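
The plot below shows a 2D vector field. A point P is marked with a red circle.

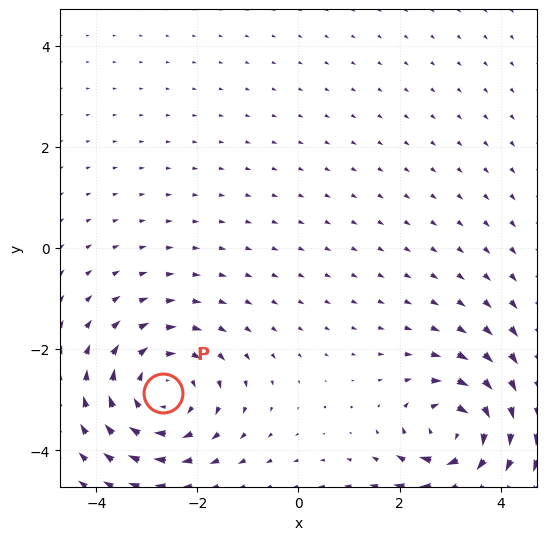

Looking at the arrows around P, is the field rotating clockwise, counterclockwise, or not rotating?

Near P at (-2.7, -2.9) the arrows circulate clockwise. The curl (z-component) there is about -4; negative curl means clockwise rotation.

clockwise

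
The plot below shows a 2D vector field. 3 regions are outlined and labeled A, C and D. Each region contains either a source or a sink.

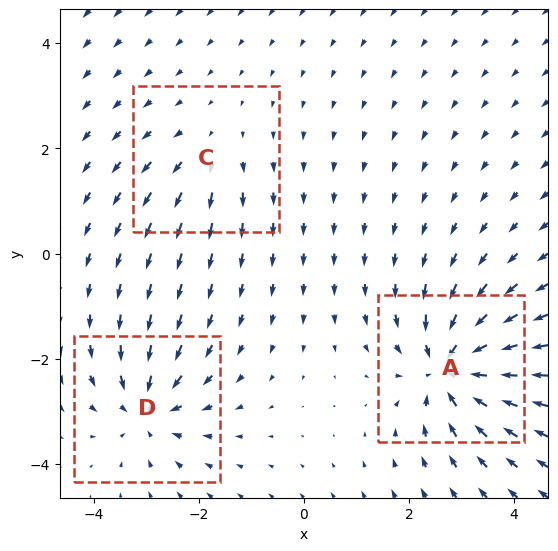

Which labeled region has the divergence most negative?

Divergence at each region's feature centre — A: about -6, C: about +2, D: about -4. Region A is most negative.

A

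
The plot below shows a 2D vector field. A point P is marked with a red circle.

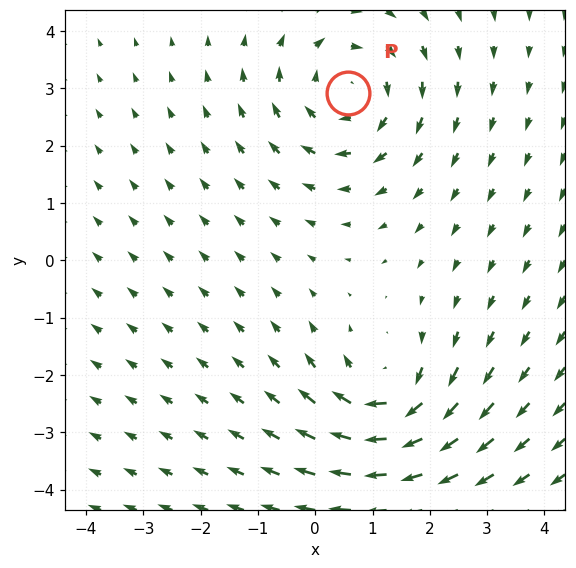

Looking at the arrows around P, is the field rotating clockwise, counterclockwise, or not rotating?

clockwise

Near P at (0.6, 2.9) the arrows circulate clockwise. The curl (z-component) there is about -4; negative curl means clockwise rotation.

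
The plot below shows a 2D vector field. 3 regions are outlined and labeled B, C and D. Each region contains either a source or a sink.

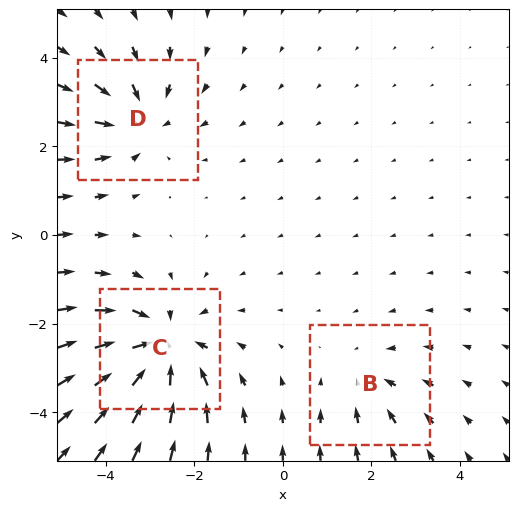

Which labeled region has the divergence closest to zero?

B

Divergence at each region's feature centre — B: about -2, C: about -5, D: about -3. Region B is closest to zero.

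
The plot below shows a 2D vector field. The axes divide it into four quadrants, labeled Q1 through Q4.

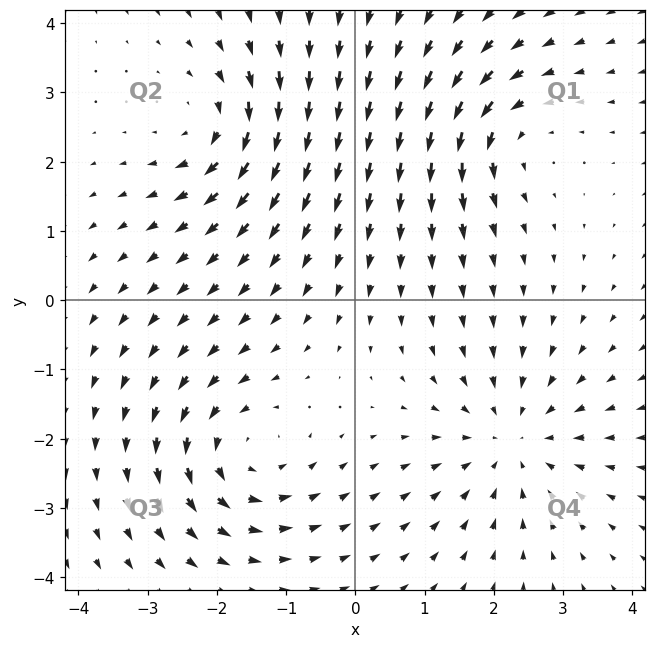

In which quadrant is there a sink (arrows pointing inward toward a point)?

Q4

The sink sits at approximately (2.3, -2.0), which lies in quadrant Q4. The divergence there is about -4, negative as expected for a sink.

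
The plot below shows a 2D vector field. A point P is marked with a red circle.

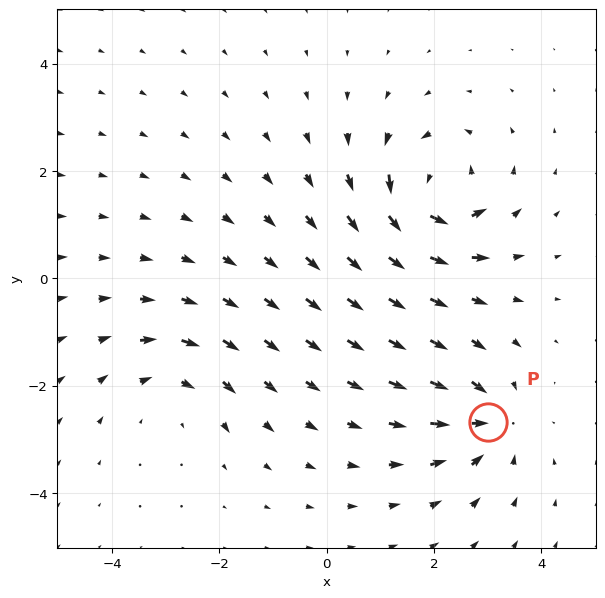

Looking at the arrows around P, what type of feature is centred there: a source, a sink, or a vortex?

sink

At P (3.0, -2.7) the arrows converge inward. Divergence about -4, curl ≈0 — negative divergence with near-zero curl is a sink.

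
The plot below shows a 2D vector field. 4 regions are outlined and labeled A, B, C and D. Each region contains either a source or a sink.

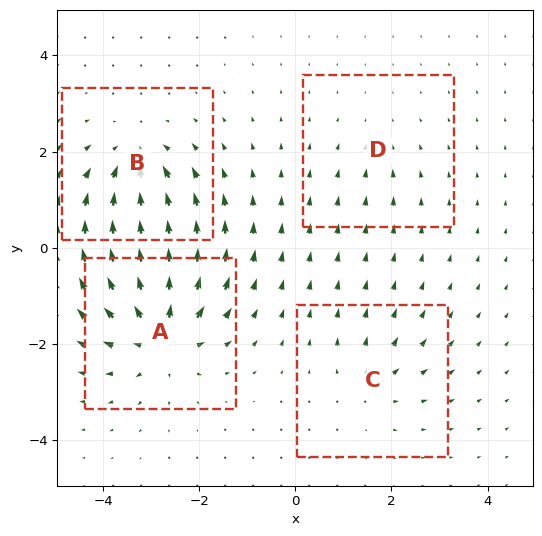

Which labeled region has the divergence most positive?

A

Divergence at each region's feature centre — A: about +8, B: about -6, C: about +3, D: about -2. Region A is most positive.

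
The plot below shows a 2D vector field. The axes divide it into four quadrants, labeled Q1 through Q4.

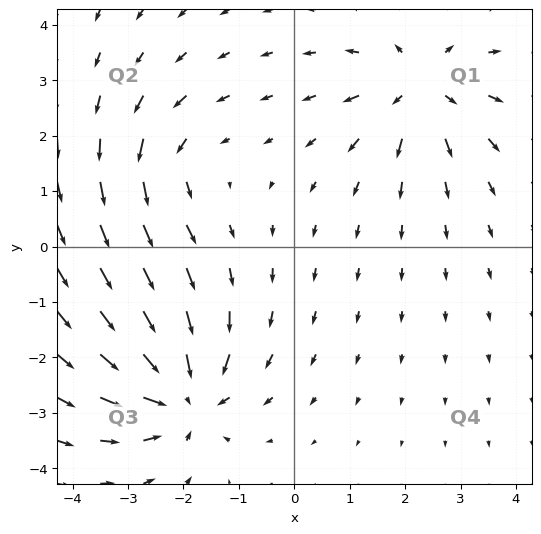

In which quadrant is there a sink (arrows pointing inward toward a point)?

The sink sits at approximately (-2.0, -2.7), which lies in quadrant Q3. The divergence there is about -6, negative as expected for a sink.

Q3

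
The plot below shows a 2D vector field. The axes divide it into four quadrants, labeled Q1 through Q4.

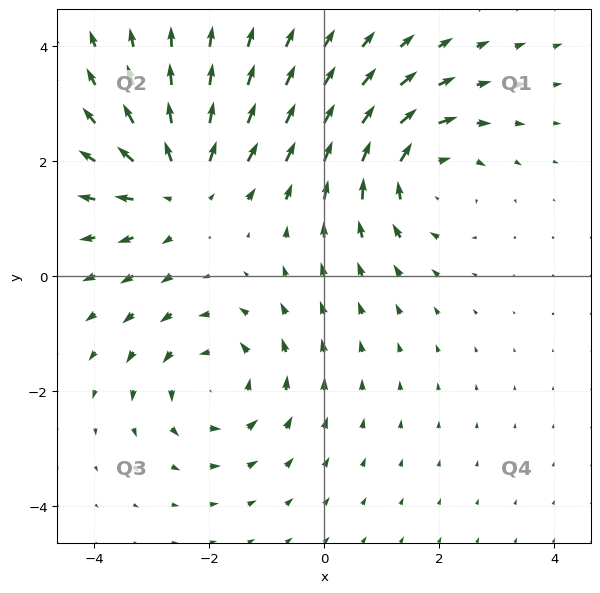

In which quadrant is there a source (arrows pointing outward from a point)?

The source sits at approximately (-2.5, 1.6), which lies in quadrant Q2. The divergence there is about +4, positive as expected for a source.

Q2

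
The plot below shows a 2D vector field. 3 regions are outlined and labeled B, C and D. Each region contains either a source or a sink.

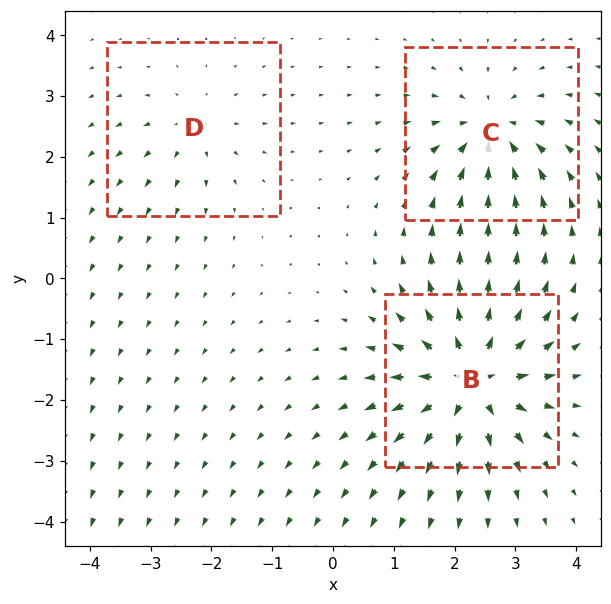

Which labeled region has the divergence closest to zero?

D

Divergence at each region's feature centre — B: about +6, C: about -4, D: about +2. Region D is closest to zero.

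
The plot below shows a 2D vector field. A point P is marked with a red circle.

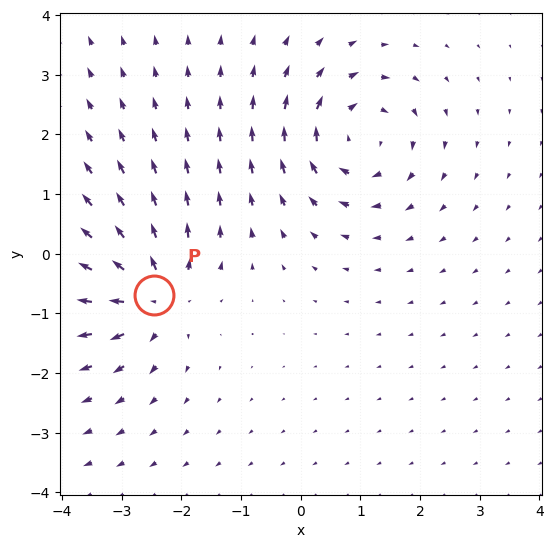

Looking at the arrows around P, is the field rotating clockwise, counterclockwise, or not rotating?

Near P at (-2.5, -0.7) the arrows show no circulation. The curl there is ≈0.

not rotating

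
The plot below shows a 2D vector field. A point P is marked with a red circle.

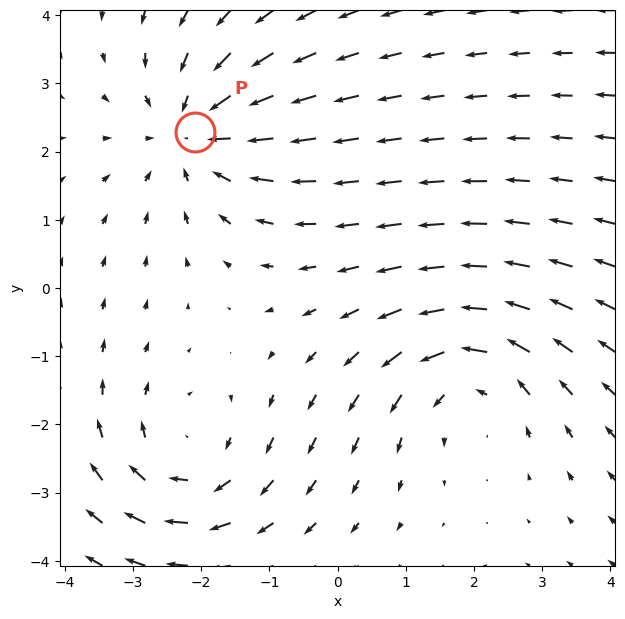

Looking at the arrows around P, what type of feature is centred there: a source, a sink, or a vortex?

At P (-2.1, 2.3) the arrows converge inward. Divergence about -3, curl ≈0 — negative divergence with near-zero curl is a sink.

sink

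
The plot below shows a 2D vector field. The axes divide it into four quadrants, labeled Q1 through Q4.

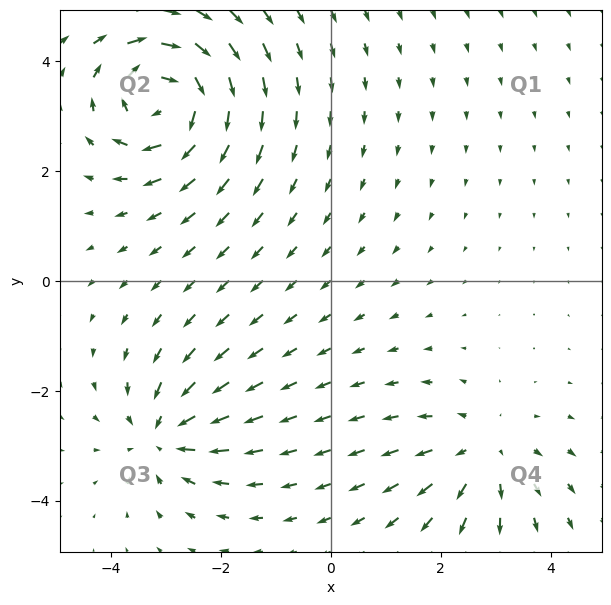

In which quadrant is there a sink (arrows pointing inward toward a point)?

Q3

The sink sits at approximately (-3.0, -2.8), which lies in quadrant Q3. The divergence there is about -4, negative as expected for a sink.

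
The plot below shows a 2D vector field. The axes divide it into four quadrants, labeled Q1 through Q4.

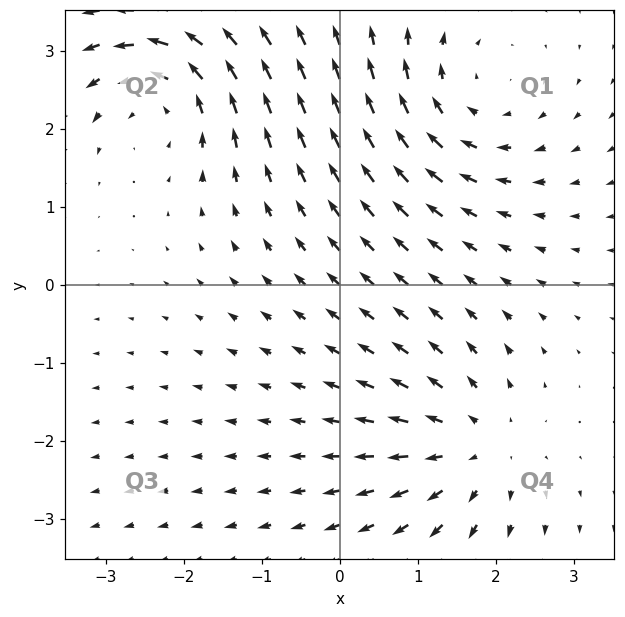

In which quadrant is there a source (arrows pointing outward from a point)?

Q4

The source sits at approximately (1.7, -2.1), which lies in quadrant Q4. The divergence there is about +4, positive as expected for a source.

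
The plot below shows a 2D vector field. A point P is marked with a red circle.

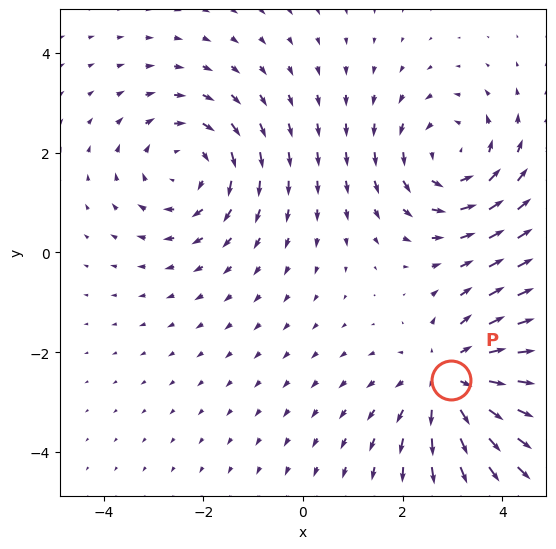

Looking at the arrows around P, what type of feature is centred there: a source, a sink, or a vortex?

At P (3.0, -2.6) the arrows spread outward. Divergence about +3, curl ≈0 — positive divergence with near-zero curl is a source.

source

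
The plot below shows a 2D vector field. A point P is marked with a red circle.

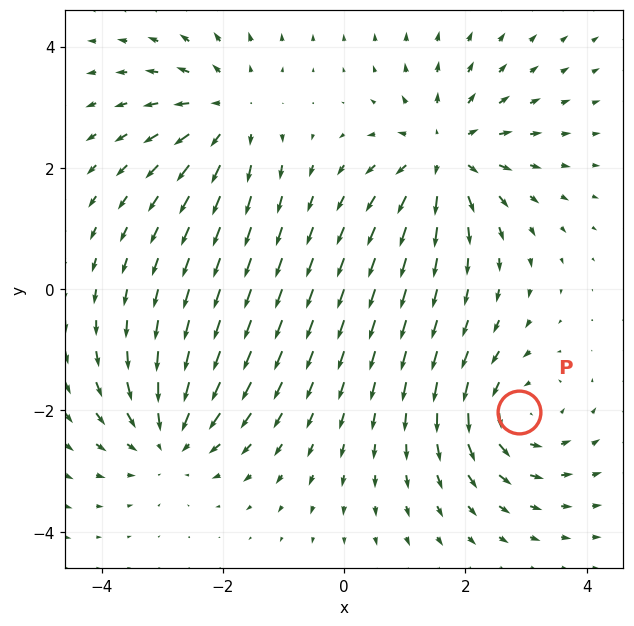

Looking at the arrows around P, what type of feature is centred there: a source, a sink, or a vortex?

At P (2.9, -2.0) the arrows circulate counterclockwise. Divergence ≈0, curl about +5 — near-zero divergence with nonzero curl is a vortex.

vortex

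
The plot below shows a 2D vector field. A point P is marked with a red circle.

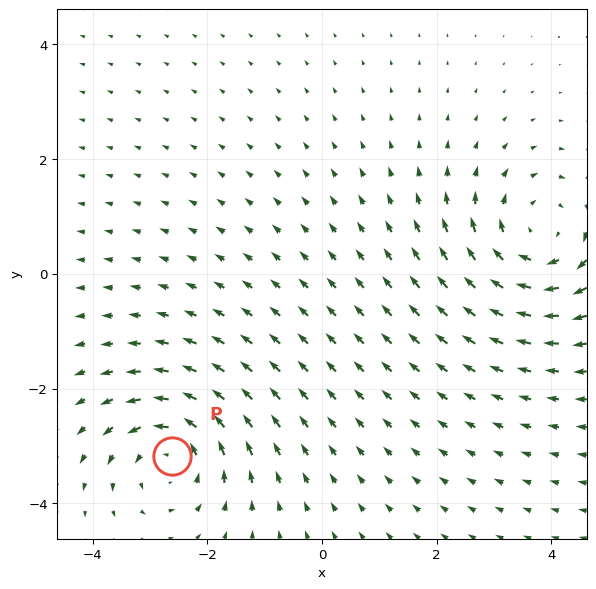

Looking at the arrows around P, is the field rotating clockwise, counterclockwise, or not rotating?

counterclockwise

Near P at (-2.6, -3.2) the arrows circulate counterclockwise. The curl (z-component) there is about +5; positive curl means counterclockwise rotation.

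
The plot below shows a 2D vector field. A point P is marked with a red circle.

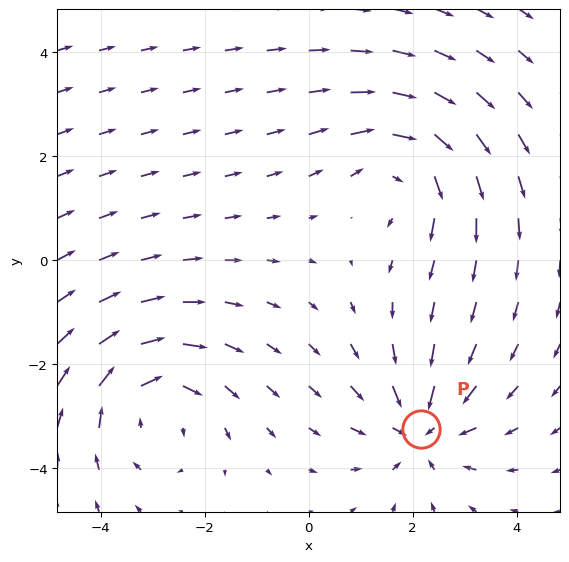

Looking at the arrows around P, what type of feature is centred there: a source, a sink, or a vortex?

sink

At P (2.2, -3.3) the arrows converge inward. Divergence about -3, curl ≈0 — negative divergence with near-zero curl is a sink.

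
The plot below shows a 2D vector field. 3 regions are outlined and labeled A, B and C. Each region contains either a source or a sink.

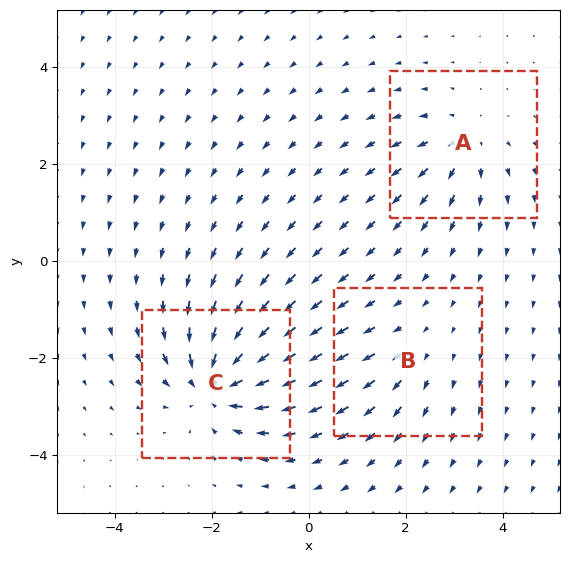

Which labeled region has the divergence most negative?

Divergence at each region's feature centre — A: about +3, B: about +2, C: about -6. Region C is most negative.

C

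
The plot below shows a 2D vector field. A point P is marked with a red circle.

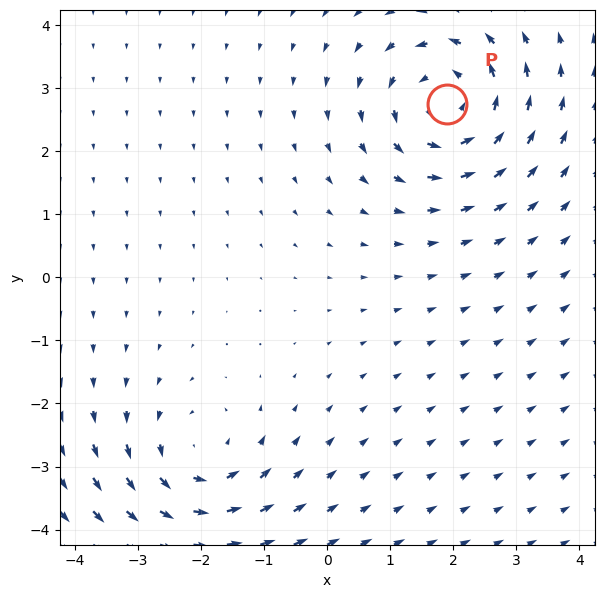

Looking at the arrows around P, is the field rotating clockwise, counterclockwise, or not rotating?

Near P at (1.9, 2.8) the arrows circulate counterclockwise. The curl (z-component) there is about +5; positive curl means counterclockwise rotation.

counterclockwise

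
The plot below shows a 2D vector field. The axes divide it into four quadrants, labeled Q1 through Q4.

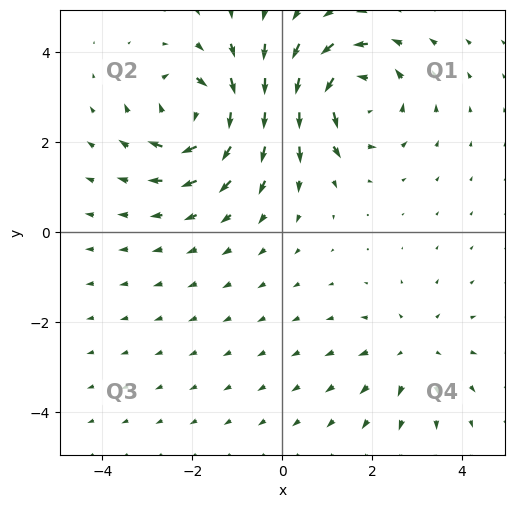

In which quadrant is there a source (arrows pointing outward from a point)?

The source sits at approximately (2.9, -2.6), which lies in quadrant Q4. The divergence there is about +3, positive as expected for a source.

Q4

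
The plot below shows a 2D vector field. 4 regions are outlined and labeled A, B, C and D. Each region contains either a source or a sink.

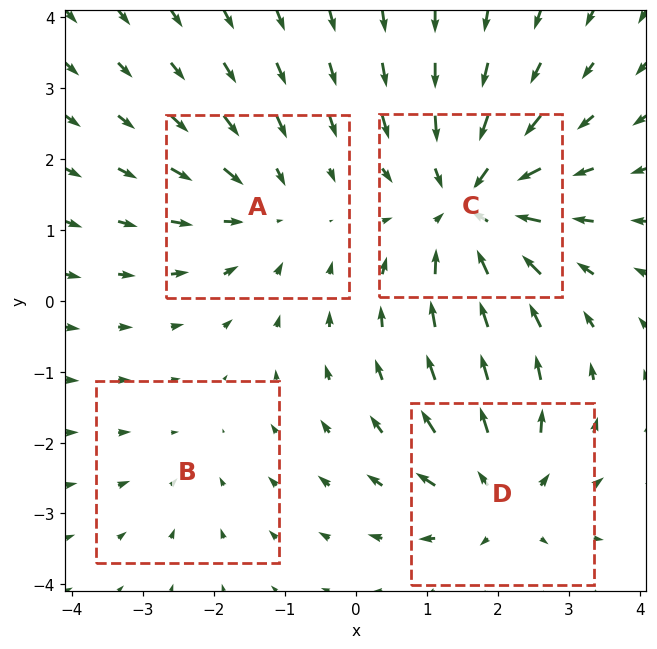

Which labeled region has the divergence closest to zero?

Divergence at each region's feature centre — A: about -3, B: about -2, C: about -6, D: about +4. Region B is closest to zero.

B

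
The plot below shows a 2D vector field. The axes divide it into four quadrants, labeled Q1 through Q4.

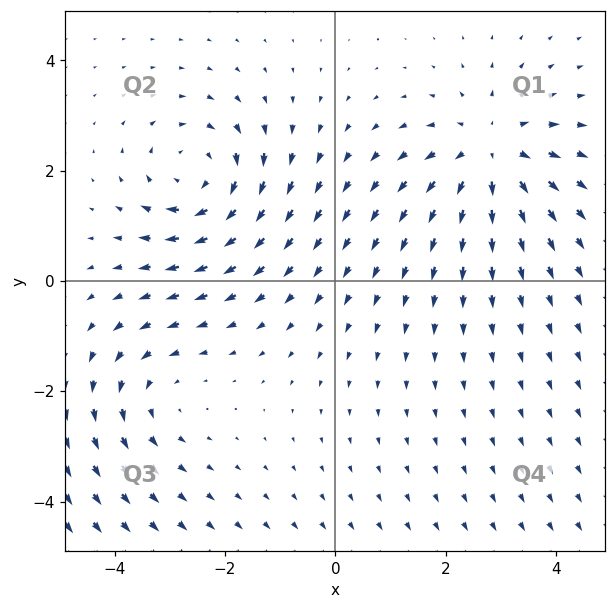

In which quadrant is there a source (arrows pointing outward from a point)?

Q1

The source sits at approximately (2.8, 2.3), which lies in quadrant Q1. The divergence there is about +4, positive as expected for a source.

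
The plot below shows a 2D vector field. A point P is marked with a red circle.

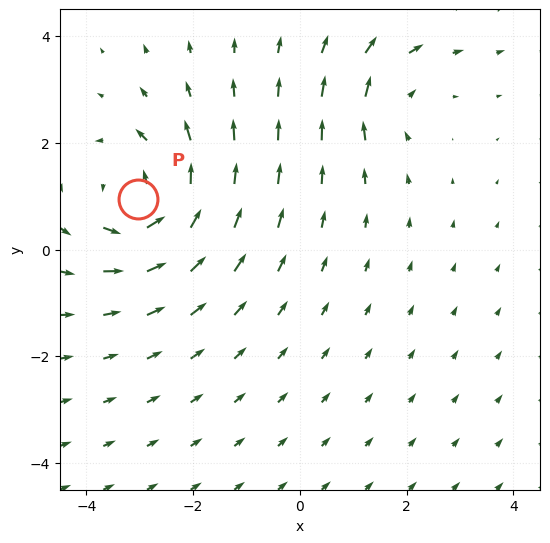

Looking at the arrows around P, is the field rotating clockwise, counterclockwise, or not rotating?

Near P at (-3.0, 1.0) the arrows circulate counterclockwise. The curl (z-component) there is about +5; positive curl means counterclockwise rotation.

counterclockwise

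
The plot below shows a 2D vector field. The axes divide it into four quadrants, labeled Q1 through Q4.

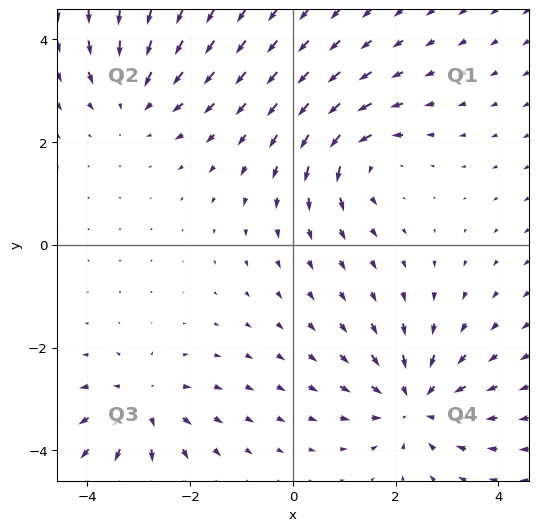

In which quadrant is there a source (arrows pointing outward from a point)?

The source sits at approximately (-2.9, -3.1), which lies in quadrant Q3. The divergence there is about +4, positive as expected for a source.

Q3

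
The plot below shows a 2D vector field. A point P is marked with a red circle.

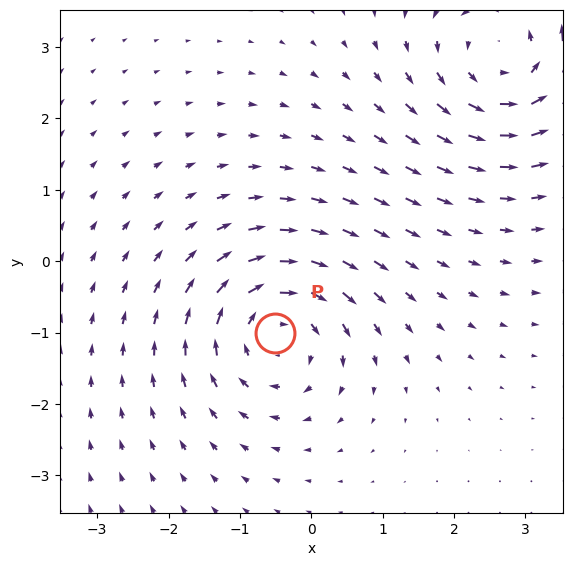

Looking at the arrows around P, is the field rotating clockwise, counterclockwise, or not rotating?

clockwise

Near P at (-0.5, -1.0) the arrows circulate clockwise. The curl (z-component) there is about -3; negative curl means clockwise rotation.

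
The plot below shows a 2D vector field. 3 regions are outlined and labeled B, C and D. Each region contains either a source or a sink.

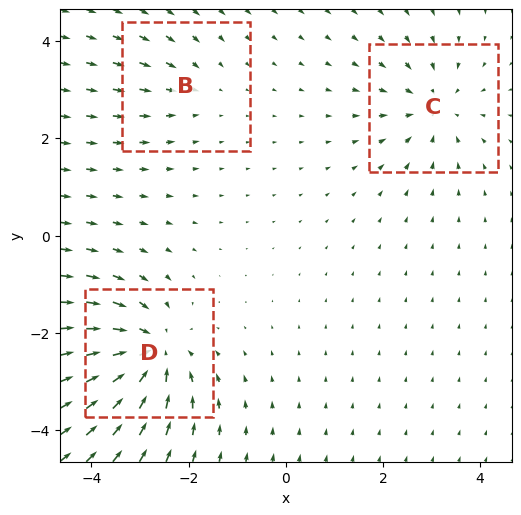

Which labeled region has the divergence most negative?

D

Divergence at each region's feature centre — B: about -2, C: about -3, D: about -5. Region D is most negative.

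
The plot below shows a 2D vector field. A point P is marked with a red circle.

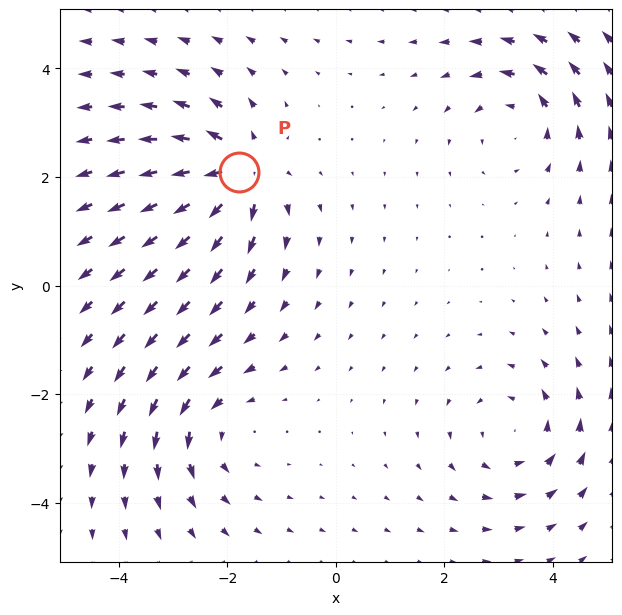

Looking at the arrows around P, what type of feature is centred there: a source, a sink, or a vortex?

source

At P (-1.8, 2.1) the arrows spread outward. Divergence about +7, curl ≈0 — positive divergence with near-zero curl is a source.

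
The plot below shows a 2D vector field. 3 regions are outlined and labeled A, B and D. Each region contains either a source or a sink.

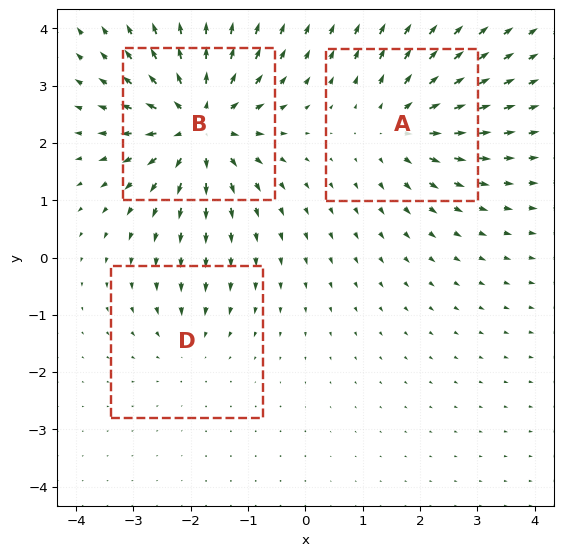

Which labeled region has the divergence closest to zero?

D

Divergence at each region's feature centre — A: about +4, B: about +6, D: about -2. Region D is closest to zero.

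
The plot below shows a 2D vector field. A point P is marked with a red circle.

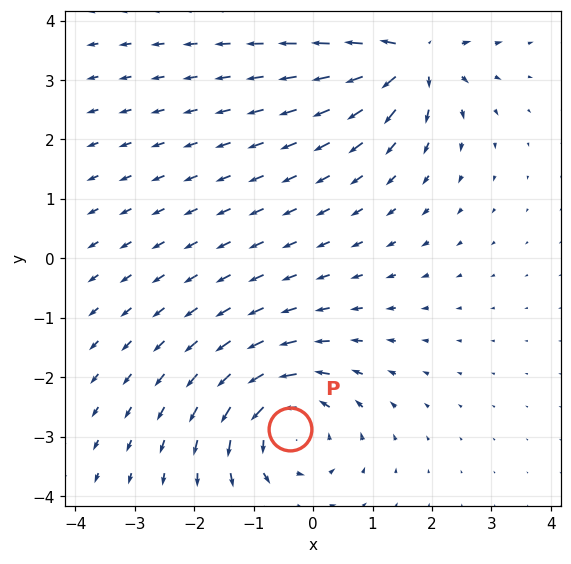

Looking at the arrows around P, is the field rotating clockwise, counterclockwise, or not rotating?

counterclockwise

Near P at (-0.4, -2.9) the arrows circulate counterclockwise. The curl (z-component) there is about +4; positive curl means counterclockwise rotation.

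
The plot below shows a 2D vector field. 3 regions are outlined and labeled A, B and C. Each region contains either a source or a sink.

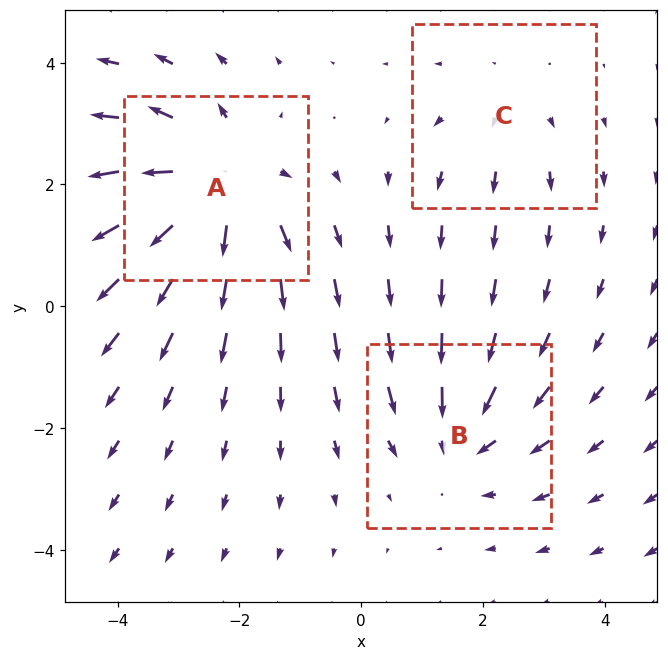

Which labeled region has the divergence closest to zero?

Divergence at each region's feature centre — A: about +4, B: about -3, C: about +2. Region C is closest to zero.

C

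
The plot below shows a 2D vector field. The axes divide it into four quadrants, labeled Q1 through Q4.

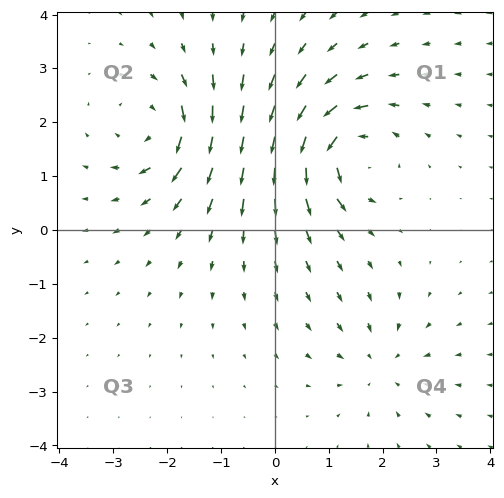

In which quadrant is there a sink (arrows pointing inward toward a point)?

The sink sits at approximately (2.0, -2.5), which lies in quadrant Q4. The divergence there is about -3, negative as expected for a sink.

Q4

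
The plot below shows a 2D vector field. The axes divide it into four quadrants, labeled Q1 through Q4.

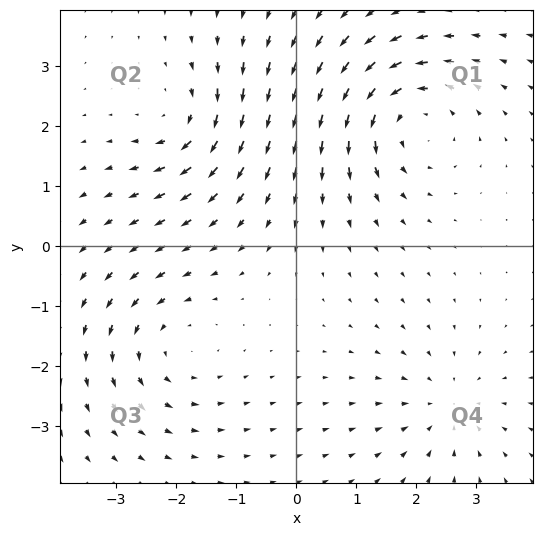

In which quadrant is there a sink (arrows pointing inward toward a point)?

The sink sits at approximately (2.5, -2.7), which lies in quadrant Q4. The divergence there is about -3, negative as expected for a sink.

Q4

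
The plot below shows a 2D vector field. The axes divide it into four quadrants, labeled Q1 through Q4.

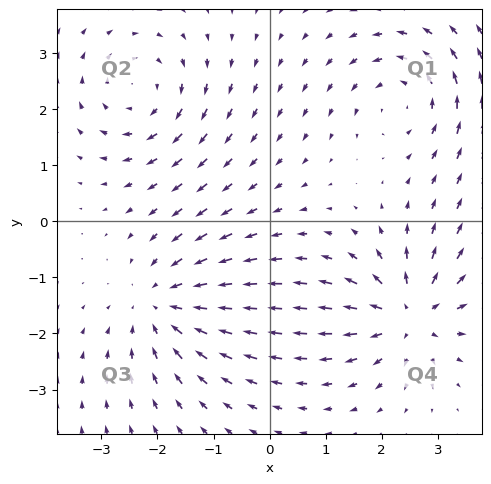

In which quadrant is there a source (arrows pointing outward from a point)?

Q4

The source sits at approximately (2.5, -1.7), which lies in quadrant Q4. The divergence there is about +6, positive as expected for a source.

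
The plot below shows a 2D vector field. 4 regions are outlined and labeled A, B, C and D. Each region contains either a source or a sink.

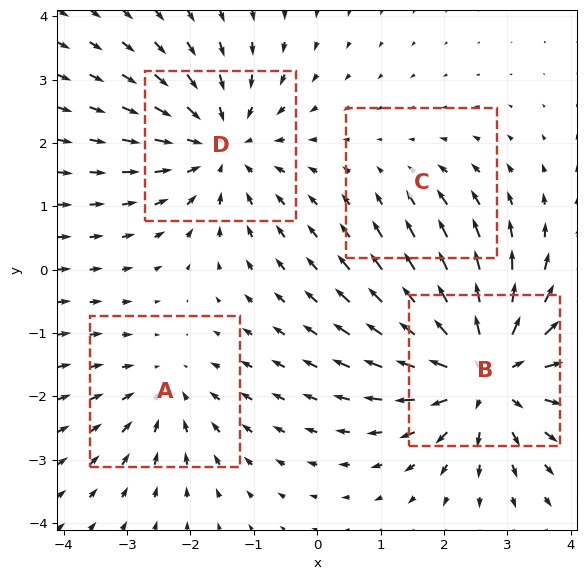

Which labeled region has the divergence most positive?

B

Divergence at each region's feature centre — A: about -3, B: about +6, C: about -2, D: about -4. Region B is most positive.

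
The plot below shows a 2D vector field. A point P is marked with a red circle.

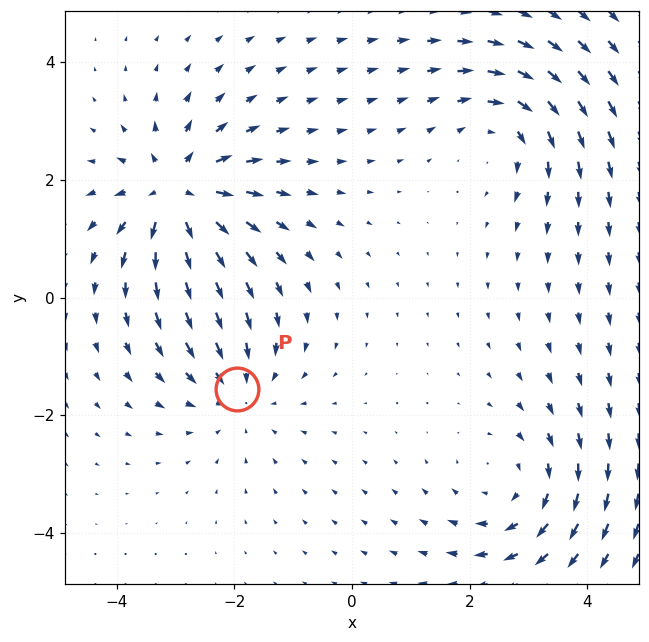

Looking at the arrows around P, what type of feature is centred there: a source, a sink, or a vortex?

sink

At P (-1.9, -1.6) the arrows converge inward. Divergence about -2, curl ≈0 — negative divergence with near-zero curl is a sink.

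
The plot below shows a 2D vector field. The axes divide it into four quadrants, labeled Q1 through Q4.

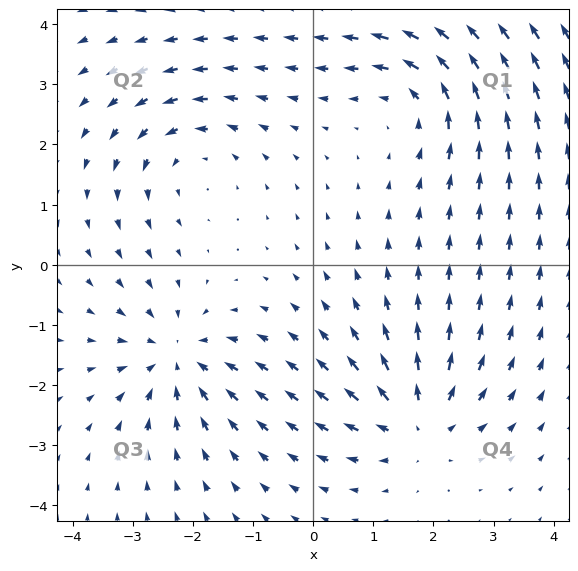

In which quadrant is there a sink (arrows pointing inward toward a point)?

Q3

The sink sits at approximately (-2.3, -1.6), which lies in quadrant Q3. The divergence there is about -4, negative as expected for a sink.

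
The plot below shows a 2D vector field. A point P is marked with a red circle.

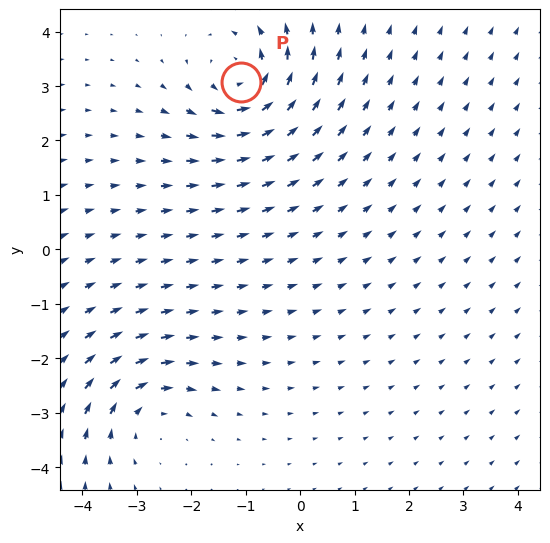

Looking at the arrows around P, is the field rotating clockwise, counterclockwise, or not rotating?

counterclockwise

Near P at (-1.1, 3.1) the arrows circulate counterclockwise. The curl (z-component) there is about +5; positive curl means counterclockwise rotation.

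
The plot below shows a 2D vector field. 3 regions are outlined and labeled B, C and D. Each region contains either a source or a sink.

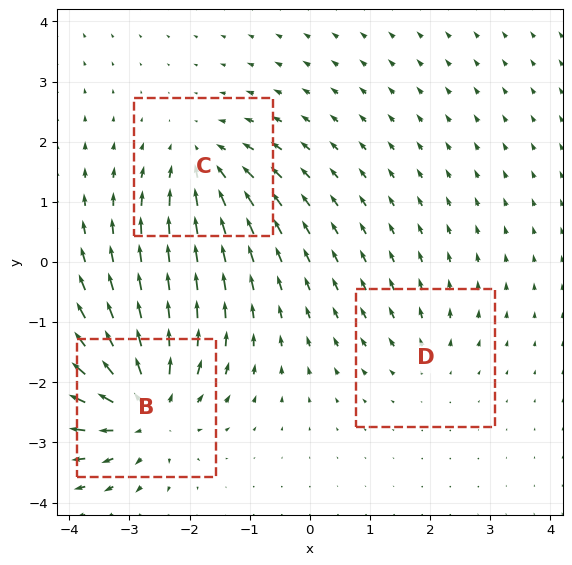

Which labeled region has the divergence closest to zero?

Divergence at each region's feature centre — B: about +5, C: about -3, D: about +2. Region D is closest to zero.

D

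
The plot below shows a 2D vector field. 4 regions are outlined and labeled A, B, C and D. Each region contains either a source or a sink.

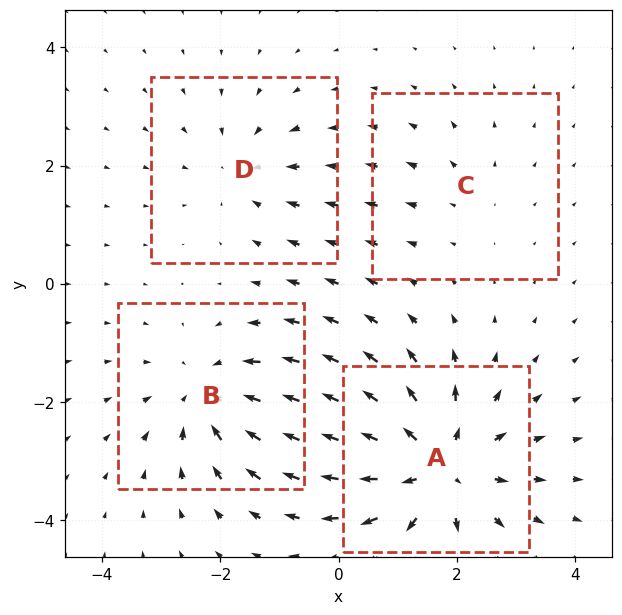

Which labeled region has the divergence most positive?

Divergence at each region's feature centre — A: about +6, B: about -4, C: about +2, D: about -3. Region A is most positive.

A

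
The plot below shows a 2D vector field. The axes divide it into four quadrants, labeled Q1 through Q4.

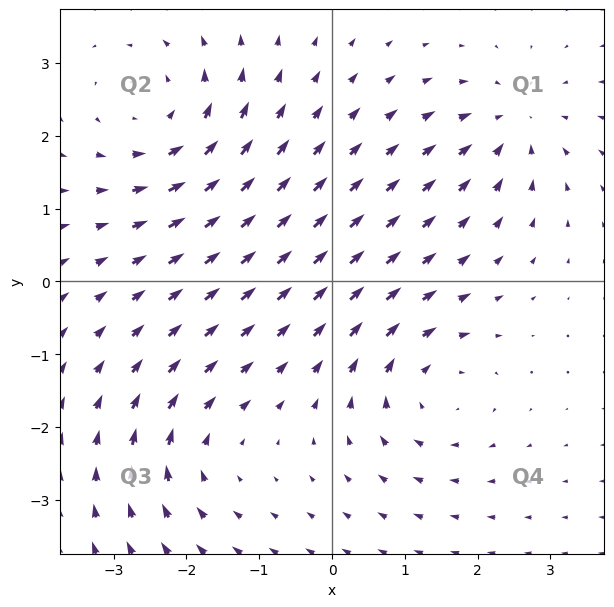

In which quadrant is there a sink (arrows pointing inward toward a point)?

The sink sits at approximately (2.5, 2.1), which lies in quadrant Q1. The divergence there is about -4, negative as expected for a sink.

Q1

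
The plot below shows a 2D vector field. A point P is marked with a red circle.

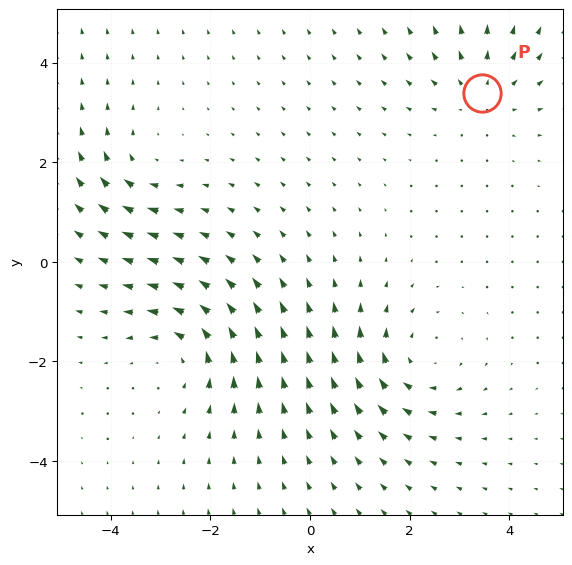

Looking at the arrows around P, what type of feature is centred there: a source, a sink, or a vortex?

At P (3.4, 3.4) the arrows spread outward. Divergence about +3, curl ≈0 — positive divergence with near-zero curl is a source.

source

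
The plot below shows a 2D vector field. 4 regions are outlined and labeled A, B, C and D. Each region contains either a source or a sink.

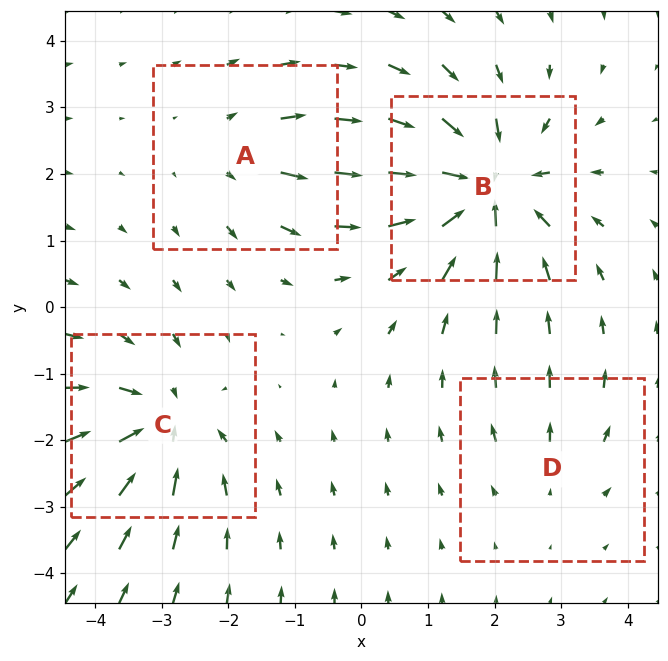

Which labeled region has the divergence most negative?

Divergence at each region's feature centre — A: about +3, B: about -8, C: about -6, D: about +2. Region B is most negative.

B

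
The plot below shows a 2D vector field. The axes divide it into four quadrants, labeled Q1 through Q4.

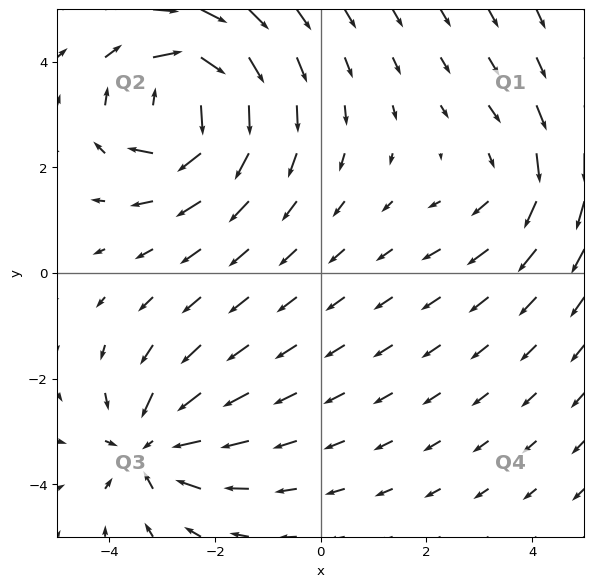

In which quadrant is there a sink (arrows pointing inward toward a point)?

Q3

The sink sits at approximately (-3.2, -3.3), which lies in quadrant Q3. The divergence there is about -4, negative as expected for a sink.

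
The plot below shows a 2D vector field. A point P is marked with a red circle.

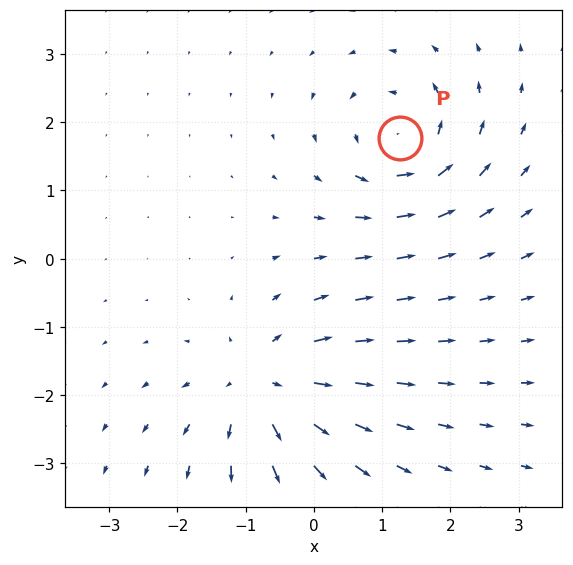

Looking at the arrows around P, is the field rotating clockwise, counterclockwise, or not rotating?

counterclockwise

Near P at (1.3, 1.8) the arrows circulate counterclockwise. The curl (z-component) there is about +6; positive curl means counterclockwise rotation.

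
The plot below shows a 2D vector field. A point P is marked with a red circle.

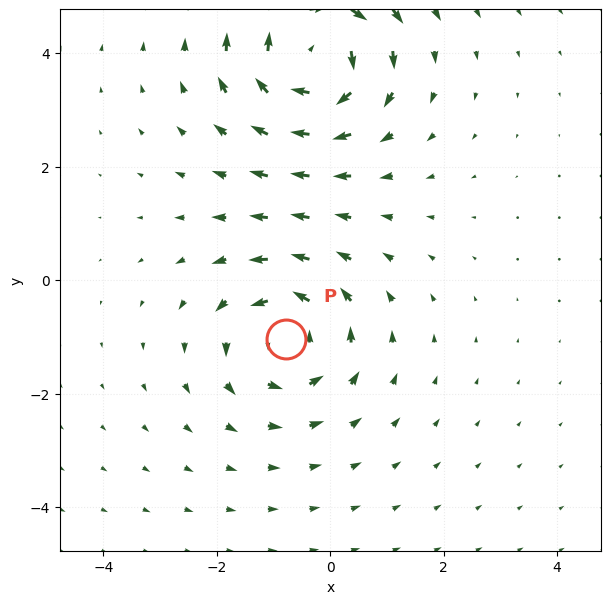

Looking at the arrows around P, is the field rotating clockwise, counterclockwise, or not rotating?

Near P at (-0.8, -1.0) the arrows circulate counterclockwise. The curl (z-component) there is about +4; positive curl means counterclockwise rotation.

counterclockwise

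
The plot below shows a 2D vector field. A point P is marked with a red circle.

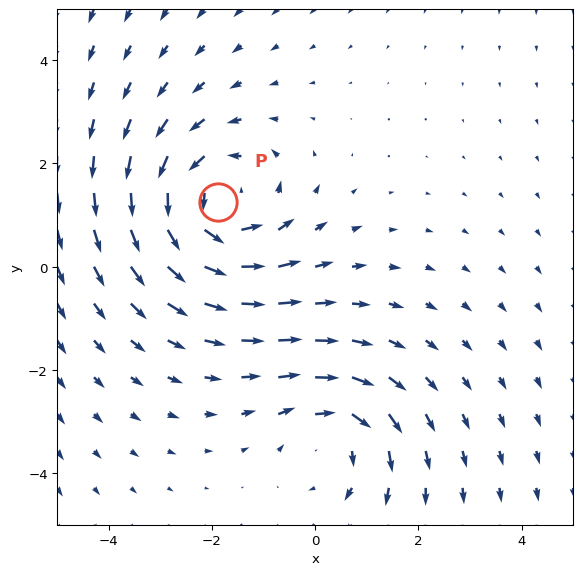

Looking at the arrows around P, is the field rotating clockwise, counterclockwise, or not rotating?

counterclockwise

Near P at (-1.9, 1.2) the arrows circulate counterclockwise. The curl (z-component) there is about +3; positive curl means counterclockwise rotation.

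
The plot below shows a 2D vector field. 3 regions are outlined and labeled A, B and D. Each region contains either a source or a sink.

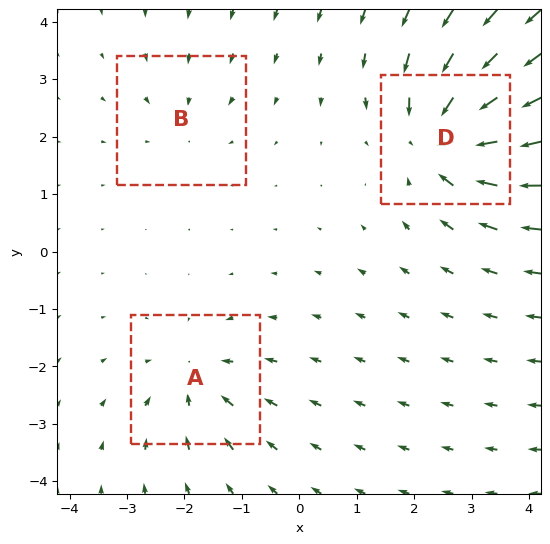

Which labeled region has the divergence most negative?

D

Divergence at each region's feature centre — A: about -3, B: about -2, D: about -6. Region D is most negative.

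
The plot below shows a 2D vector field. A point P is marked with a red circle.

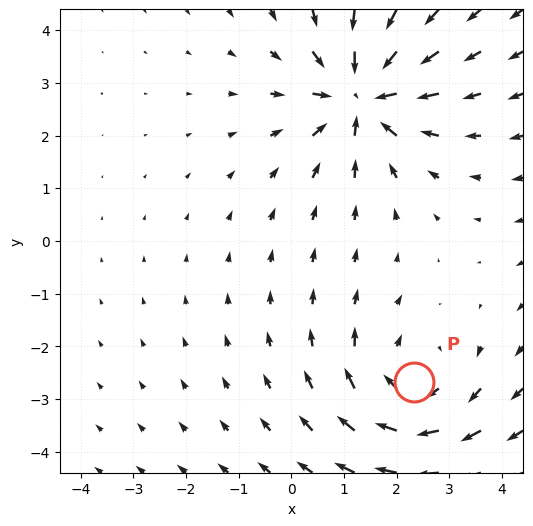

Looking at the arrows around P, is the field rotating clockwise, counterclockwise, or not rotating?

clockwise

Near P at (2.3, -2.7) the arrows circulate clockwise. The curl (z-component) there is about -3; negative curl means clockwise rotation.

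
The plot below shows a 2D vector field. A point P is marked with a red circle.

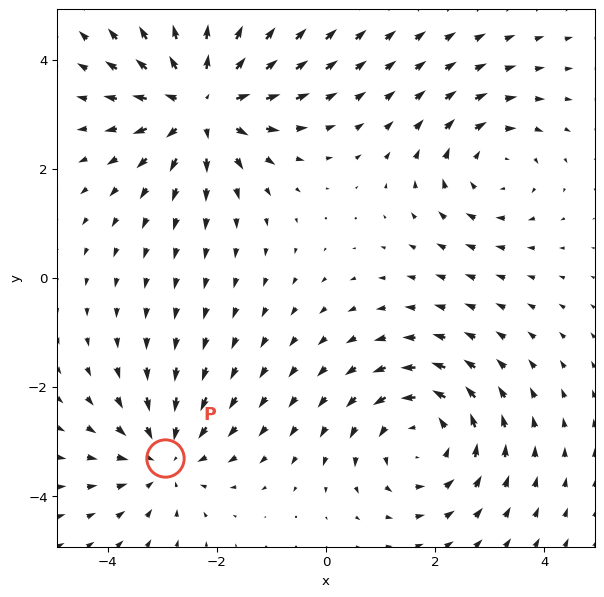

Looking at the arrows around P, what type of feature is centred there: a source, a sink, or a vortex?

At P (-2.9, -3.3) the arrows converge inward. Divergence about -3, curl ≈0 — negative divergence with near-zero curl is a sink.

sink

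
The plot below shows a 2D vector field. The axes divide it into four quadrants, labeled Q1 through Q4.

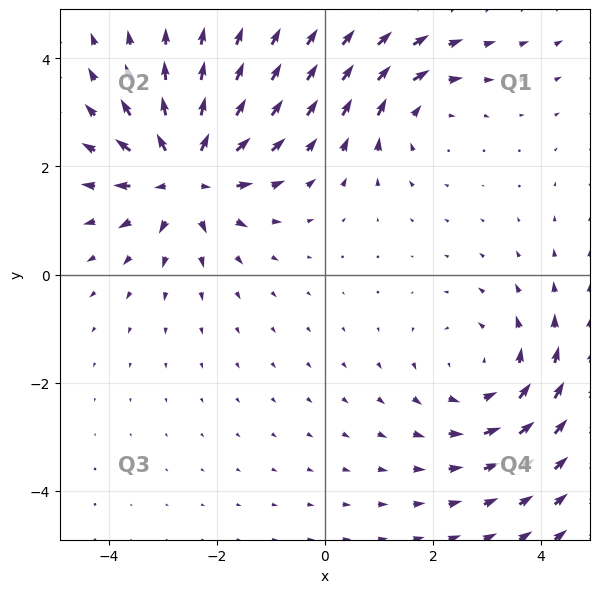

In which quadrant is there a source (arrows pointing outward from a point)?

The source sits at approximately (-2.6, 1.8), which lies in quadrant Q2. The divergence there is about +5, positive as expected for a source.

Q2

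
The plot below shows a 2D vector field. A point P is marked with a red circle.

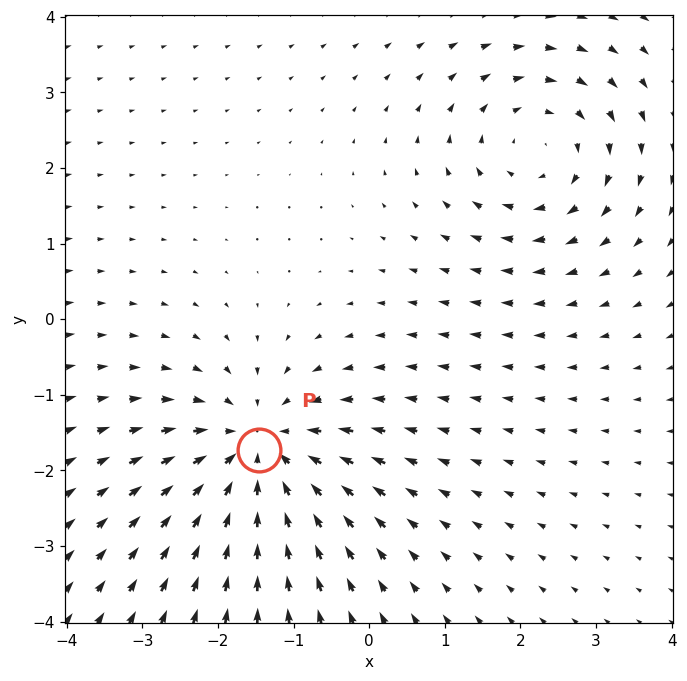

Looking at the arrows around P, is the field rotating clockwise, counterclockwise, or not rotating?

not rotating

Near P at (-1.5, -1.7) the arrows show no circulation. The curl there is ≈0.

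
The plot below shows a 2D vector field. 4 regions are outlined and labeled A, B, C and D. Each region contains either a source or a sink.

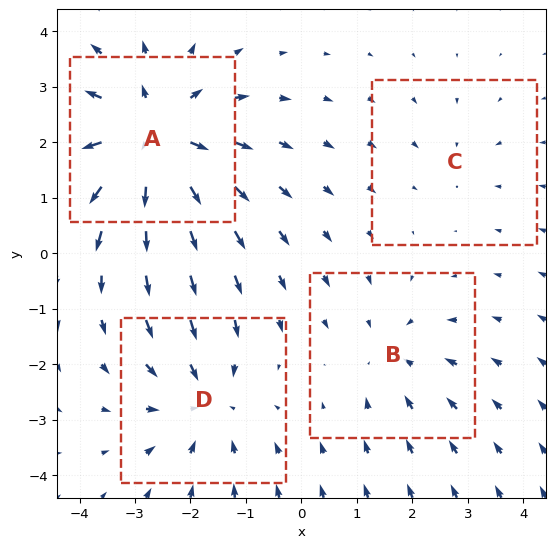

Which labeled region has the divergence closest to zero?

C

Divergence at each region's feature centre — A: about +6, B: about -3, C: about -2, D: about -4. Region C is closest to zero.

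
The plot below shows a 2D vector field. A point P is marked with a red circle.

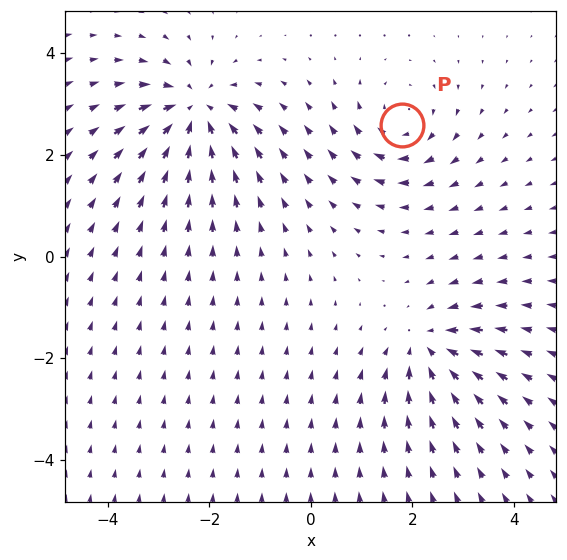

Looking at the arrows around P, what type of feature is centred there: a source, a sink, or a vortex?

At P (1.8, 2.6) the arrows circulate clockwise. Divergence ≈0, curl about -4 — near-zero divergence with nonzero curl is a vortex.

vortex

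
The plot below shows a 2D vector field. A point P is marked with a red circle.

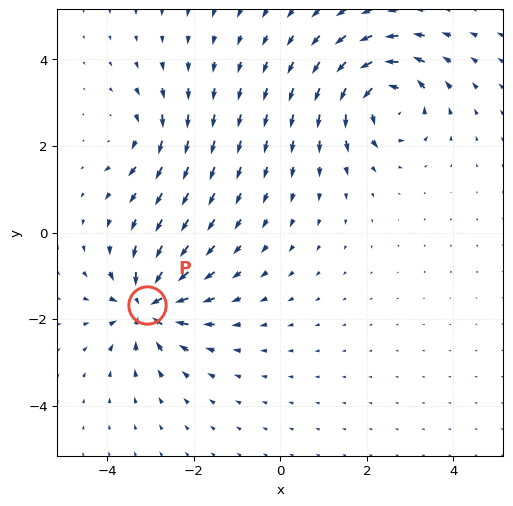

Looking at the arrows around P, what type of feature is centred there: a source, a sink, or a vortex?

At P (-3.1, -1.7) the arrows converge inward. Divergence about -7, curl ≈0 — negative divergence with near-zero curl is a sink.

sink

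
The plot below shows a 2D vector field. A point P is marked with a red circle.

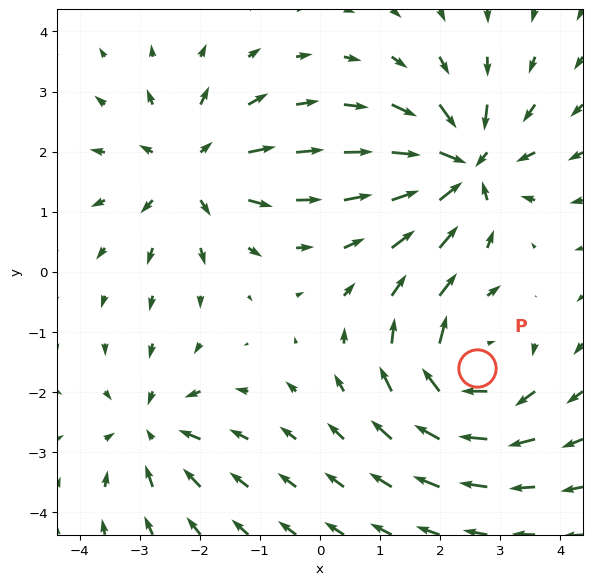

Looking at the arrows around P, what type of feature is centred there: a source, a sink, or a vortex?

At P (2.6, -1.6) the arrows circulate clockwise. Divergence ≈0, curl about -5 — near-zero divergence with nonzero curl is a vortex.

vortex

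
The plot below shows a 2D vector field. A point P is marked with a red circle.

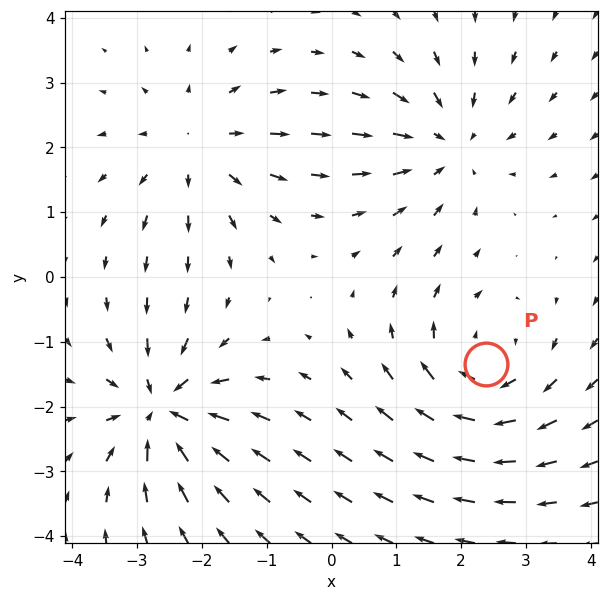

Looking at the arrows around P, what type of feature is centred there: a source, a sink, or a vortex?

vortex

At P (2.4, -1.3) the arrows circulate clockwise. Divergence ≈0, curl about -5 — near-zero divergence with nonzero curl is a vortex.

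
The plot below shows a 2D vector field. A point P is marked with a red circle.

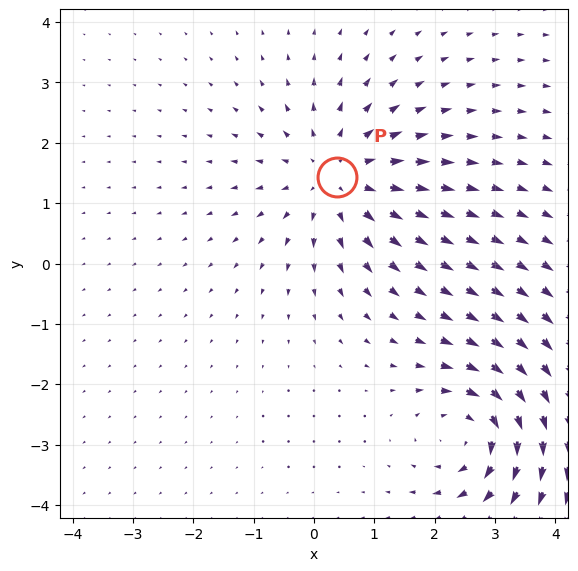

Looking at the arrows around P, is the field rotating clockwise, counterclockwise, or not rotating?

not rotating

Near P at (0.4, 1.4) the arrows show no circulation. The curl there is ≈0.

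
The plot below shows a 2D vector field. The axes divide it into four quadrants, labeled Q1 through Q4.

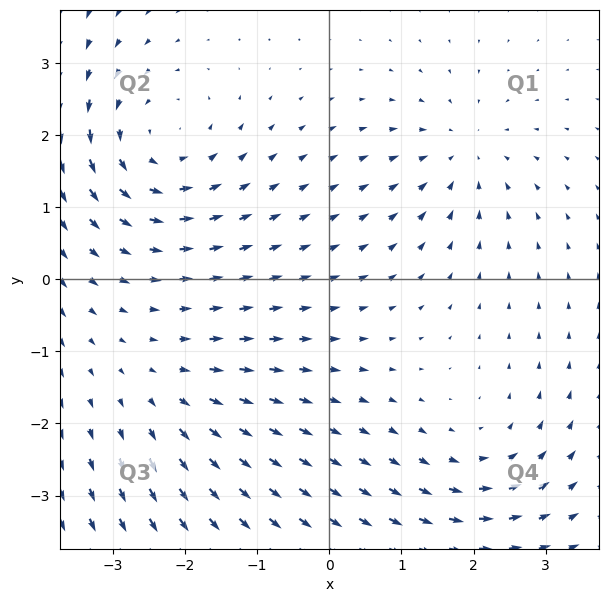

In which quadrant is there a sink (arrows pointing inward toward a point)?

The sink sits at approximately (1.9, 1.7), which lies in quadrant Q1. The divergence there is about -3, negative as expected for a sink.

Q1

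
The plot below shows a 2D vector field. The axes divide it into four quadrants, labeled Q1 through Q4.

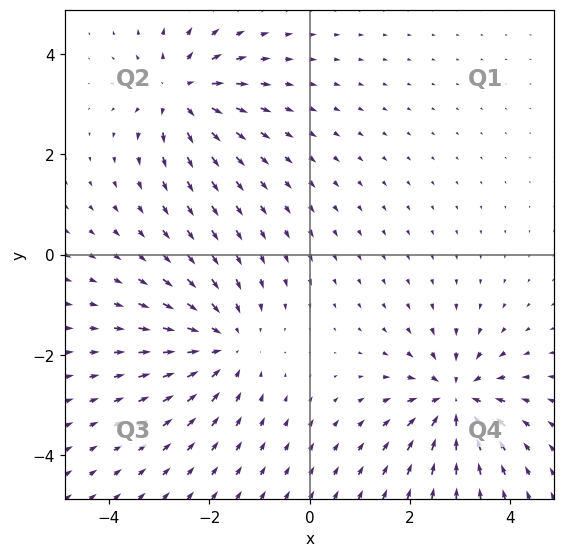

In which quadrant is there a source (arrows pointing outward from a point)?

Q2

The source sits at approximately (-2.6, 3.2), which lies in quadrant Q2. The divergence there is about +6, positive as expected for a source.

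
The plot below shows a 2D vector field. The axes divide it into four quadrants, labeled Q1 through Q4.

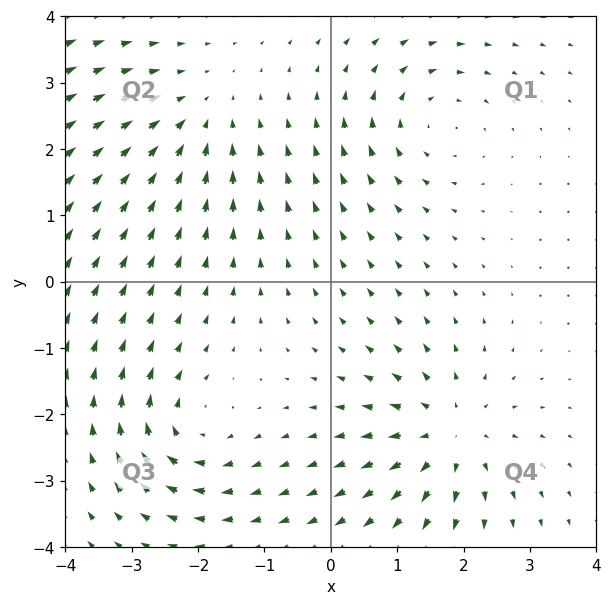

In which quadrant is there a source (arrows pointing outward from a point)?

Q4

The source sits at approximately (1.8, -2.3), which lies in quadrant Q4. The divergence there is about +5, positive as expected for a source.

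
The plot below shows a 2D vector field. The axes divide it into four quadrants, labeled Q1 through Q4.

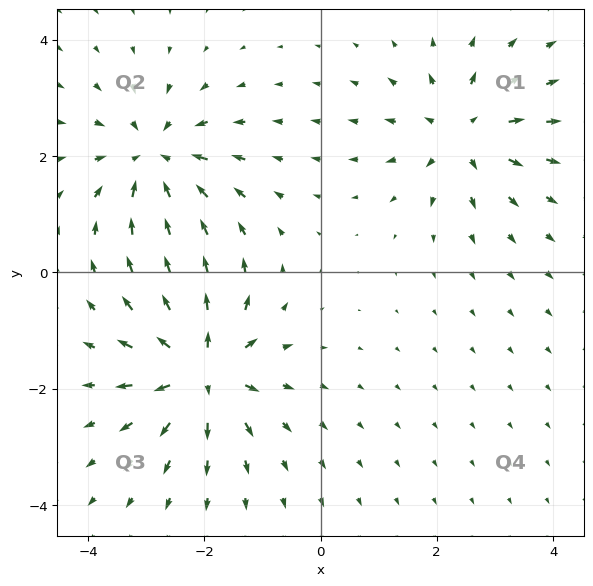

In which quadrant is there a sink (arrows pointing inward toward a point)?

Q2

The sink sits at approximately (-2.9, 1.9), which lies in quadrant Q2. The divergence there is about -5, negative as expected for a sink.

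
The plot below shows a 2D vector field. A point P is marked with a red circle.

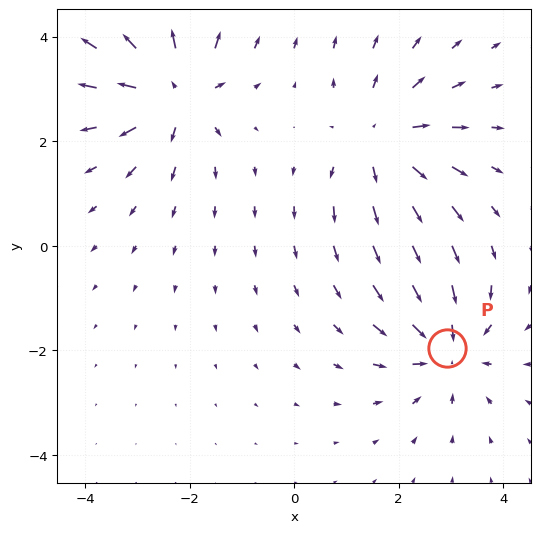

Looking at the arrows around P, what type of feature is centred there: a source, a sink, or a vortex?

At P (2.9, -2.0) the arrows converge inward. Divergence about -5, curl ≈0 — negative divergence with near-zero curl is a sink.

sink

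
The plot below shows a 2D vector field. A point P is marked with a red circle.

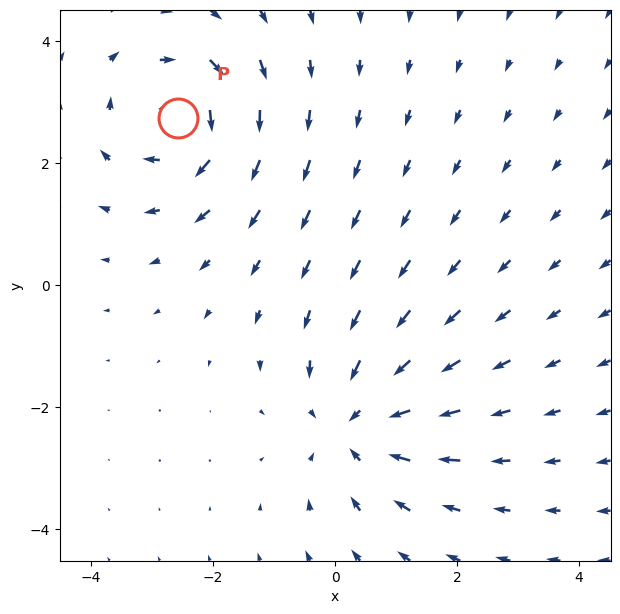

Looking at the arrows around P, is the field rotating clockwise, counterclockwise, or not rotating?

Near P at (-2.6, 2.7) the arrows circulate clockwise. The curl (z-component) there is about -5; negative curl means clockwise rotation.

clockwise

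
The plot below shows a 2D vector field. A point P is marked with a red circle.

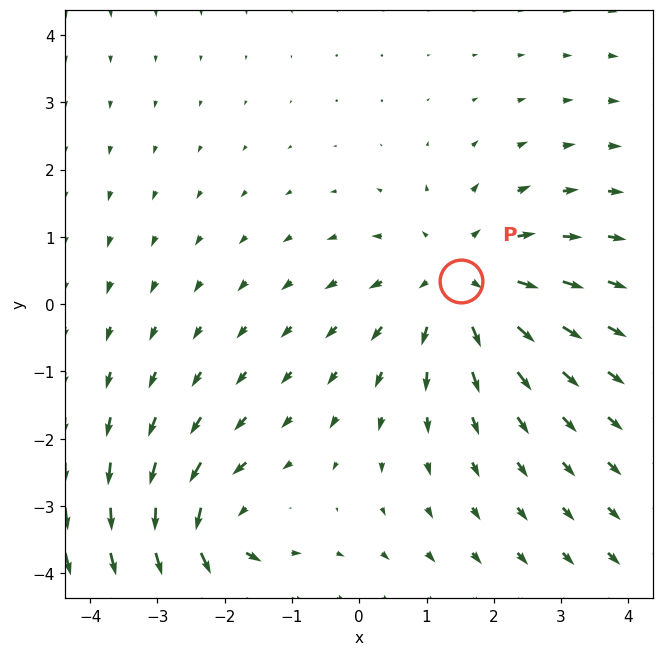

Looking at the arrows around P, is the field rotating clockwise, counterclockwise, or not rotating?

Near P at (1.5, 0.3) the arrows show no circulation. The curl there is ≈0.

not rotating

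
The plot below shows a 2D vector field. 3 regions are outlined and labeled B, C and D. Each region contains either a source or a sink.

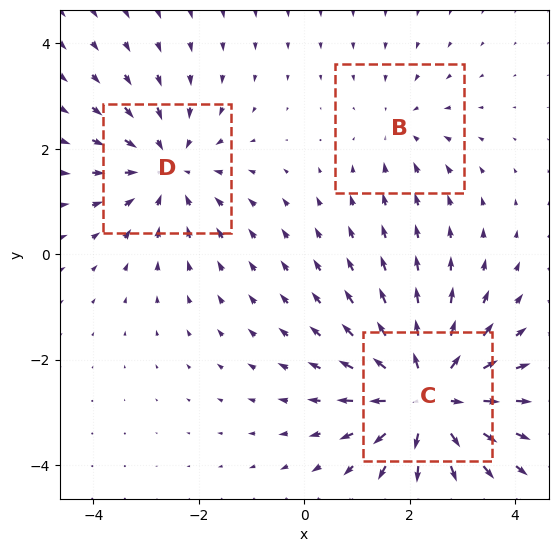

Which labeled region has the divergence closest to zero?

B

Divergence at each region's feature centre — B: about -2, C: about +4, D: about -3. Region B is closest to zero.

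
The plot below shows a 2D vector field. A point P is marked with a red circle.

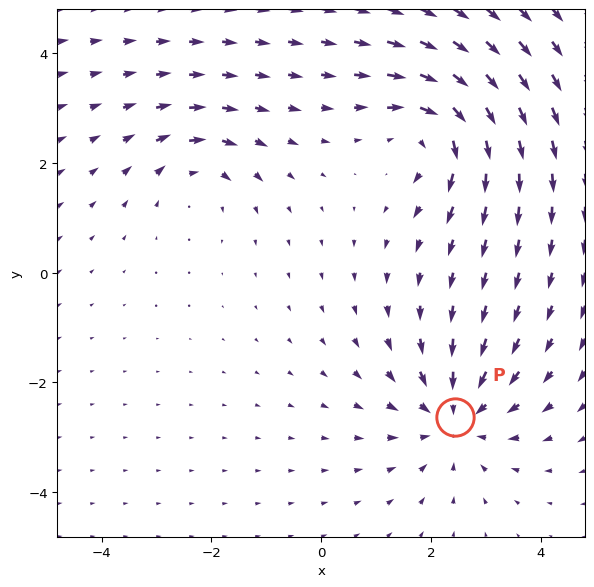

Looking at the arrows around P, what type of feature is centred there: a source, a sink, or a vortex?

sink

At P (2.4, -2.6) the arrows converge inward. Divergence about -4, curl ≈0 — negative divergence with near-zero curl is a sink.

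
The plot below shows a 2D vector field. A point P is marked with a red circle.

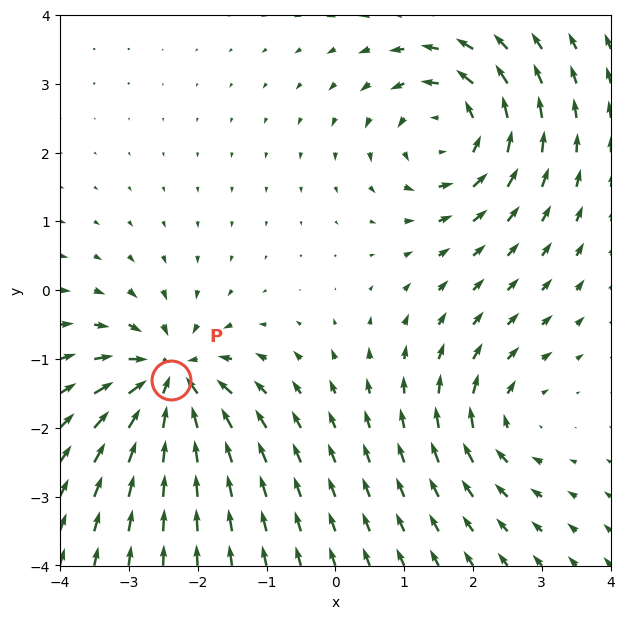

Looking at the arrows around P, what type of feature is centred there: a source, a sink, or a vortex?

sink

At P (-2.4, -1.3) the arrows converge inward. Divergence about -6, curl ≈0 — negative divergence with near-zero curl is a sink.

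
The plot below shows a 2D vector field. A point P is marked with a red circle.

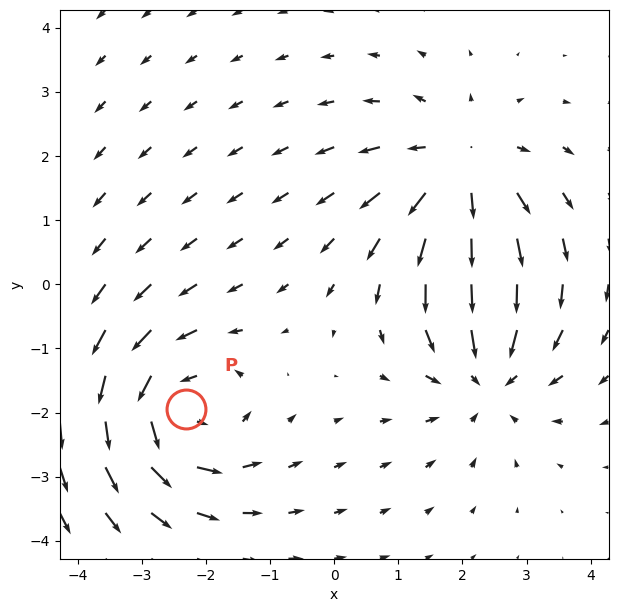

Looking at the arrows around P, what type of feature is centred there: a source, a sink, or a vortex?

At P (-2.3, -1.9) the arrows circulate counterclockwise. Divergence ≈0, curl about +4 — near-zero divergence with nonzero curl is a vortex.

vortex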